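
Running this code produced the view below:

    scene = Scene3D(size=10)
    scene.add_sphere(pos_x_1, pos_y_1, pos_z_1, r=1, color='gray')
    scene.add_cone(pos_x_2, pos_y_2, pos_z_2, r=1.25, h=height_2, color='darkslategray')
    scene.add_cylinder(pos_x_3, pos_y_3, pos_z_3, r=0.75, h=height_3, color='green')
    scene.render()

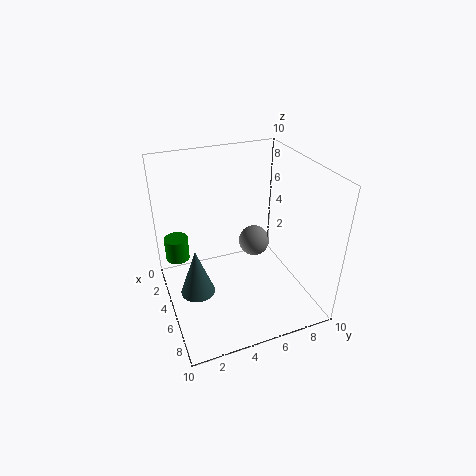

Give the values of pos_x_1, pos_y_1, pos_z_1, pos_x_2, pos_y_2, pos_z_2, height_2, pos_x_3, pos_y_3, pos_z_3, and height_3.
pos_x_1 = 6, pos_y_1 = 5.75, pos_z_1 = 5.25, pos_x_2 = 4.5, pos_y_2 = 2, pos_z_2 = 0.75, height_2 = 3.5, pos_x_3 = 5, pos_y_3 = 0.75, pos_z_3 = 4.5, height_3 = 1.5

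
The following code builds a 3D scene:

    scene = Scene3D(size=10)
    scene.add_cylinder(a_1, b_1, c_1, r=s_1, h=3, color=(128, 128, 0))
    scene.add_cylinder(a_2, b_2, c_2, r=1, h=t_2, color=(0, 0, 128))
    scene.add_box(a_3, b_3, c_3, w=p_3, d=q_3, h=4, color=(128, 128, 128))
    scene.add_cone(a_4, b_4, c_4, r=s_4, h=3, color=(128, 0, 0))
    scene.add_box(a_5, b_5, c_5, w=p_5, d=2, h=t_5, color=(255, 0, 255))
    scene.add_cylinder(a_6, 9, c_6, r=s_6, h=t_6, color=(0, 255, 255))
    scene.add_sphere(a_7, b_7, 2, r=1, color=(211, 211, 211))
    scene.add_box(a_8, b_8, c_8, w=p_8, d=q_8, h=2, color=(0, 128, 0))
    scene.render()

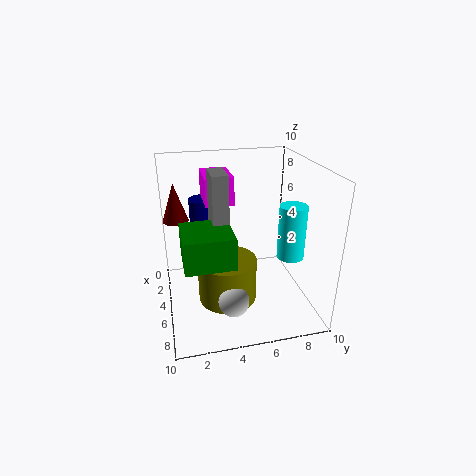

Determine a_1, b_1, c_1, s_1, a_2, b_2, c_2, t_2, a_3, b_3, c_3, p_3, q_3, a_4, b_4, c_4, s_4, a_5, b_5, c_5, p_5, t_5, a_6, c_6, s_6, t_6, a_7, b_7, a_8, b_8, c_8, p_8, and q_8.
a_1 = 6, b_1 = 4, c_1 = 1, s_1 = 2, a_2 = 2, b_2 = 3, c_2 = 5, t_2 = 2, a_3 = 5, b_3 = 3, c_3 = 6, p_3 = 2, q_3 = 1, a_4 = 1, b_4 = 1, c_4 = 5, s_4 = 1, a_5 = 1, b_5 = 3, c_5 = 7, p_5 = 3, t_5 = 2, a_6 = 5, c_6 = 3, s_6 = 1, t_6 = 4, a_7 = 8, b_7 = 4, a_8 = 6, b_8 = 1, c_8 = 5, p_8 = 3, q_8 = 3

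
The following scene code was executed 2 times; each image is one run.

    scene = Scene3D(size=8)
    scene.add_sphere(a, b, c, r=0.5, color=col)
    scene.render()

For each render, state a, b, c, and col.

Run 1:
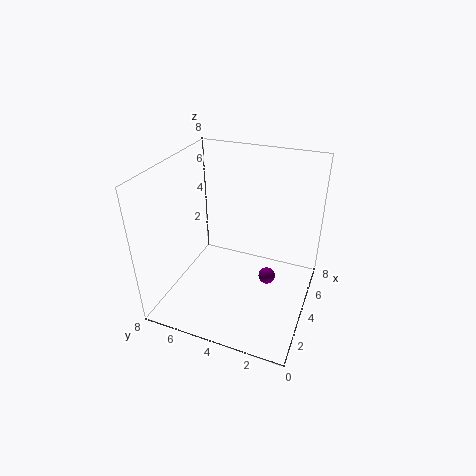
a = 5, b = 2.5, c = 1, col = 'purple'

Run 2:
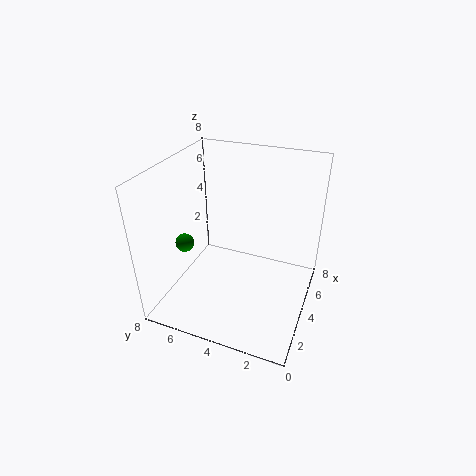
a = 2.5, b = 6.5, c = 4, col = 'green'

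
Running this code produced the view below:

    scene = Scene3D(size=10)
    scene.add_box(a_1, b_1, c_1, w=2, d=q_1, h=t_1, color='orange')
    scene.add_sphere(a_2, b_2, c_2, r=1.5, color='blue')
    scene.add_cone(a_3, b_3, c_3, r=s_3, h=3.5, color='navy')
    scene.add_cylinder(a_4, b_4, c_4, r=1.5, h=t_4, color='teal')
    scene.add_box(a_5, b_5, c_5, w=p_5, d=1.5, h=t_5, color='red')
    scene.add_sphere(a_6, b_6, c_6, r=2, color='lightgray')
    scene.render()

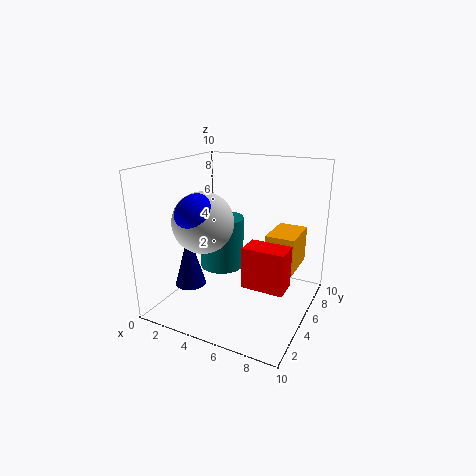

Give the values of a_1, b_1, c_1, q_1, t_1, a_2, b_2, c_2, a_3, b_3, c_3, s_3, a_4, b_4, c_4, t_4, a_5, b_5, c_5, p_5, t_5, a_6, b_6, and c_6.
a_1 = 7; b_1 = 5; c_1 = 3; q_1 = 3; t_1 = 2.5; a_2 = 3.5; b_2 = 2.5; c_2 = 7; a_3 = 3; b_3 = 2; c_3 = 2.5; s_3 = 1; a_4 = 4; b_4 = 4.5; c_4 = 3; t_4 = 3.5; a_5 = 7; b_5 = 1.5; c_5 = 3.5; p_5 = 2.5; t_5 = 2.5; a_6 = 3.5; b_6 = 3; c_6 = 6.5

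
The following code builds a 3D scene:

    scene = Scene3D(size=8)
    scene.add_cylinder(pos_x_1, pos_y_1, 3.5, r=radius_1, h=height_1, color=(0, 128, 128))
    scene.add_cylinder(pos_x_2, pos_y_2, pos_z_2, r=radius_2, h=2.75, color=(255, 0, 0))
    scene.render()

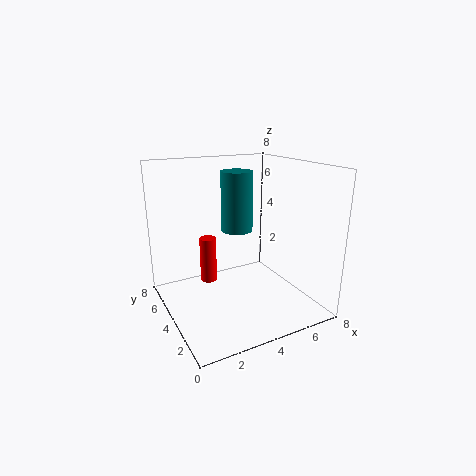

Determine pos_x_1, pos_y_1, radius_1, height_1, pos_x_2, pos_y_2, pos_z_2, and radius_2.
pos_x_1 = 5.25; pos_y_1 = 6.5; radius_1 = 1; height_1 = 3.75; pos_x_2 = 3; pos_y_2 = 6; pos_z_2 = 0.75; radius_2 = 0.5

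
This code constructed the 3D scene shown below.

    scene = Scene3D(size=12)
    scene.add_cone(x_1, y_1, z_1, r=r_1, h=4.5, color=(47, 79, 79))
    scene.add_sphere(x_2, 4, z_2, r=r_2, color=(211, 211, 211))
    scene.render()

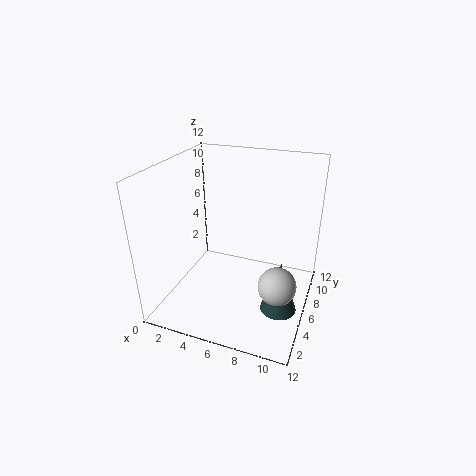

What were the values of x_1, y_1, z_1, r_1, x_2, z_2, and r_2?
x_1 = 10, y_1 = 5, z_1 = 0.5, r_1 = 1.5, x_2 = 10, z_2 = 3.5, r_2 = 1.5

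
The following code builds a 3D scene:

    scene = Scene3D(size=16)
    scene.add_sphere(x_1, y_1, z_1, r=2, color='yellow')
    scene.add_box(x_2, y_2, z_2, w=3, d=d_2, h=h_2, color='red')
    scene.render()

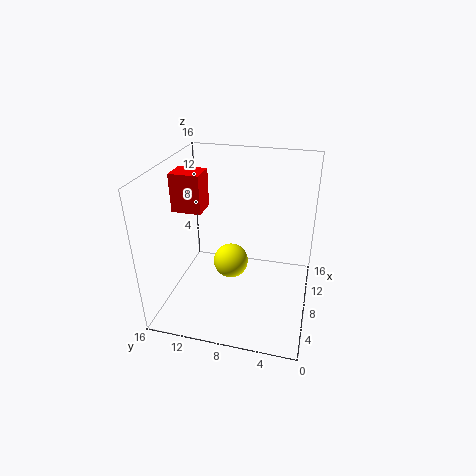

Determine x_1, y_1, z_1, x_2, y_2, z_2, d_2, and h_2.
x_1 = 8.5; y_1 = 9; z_1 = 4.5; x_2 = 8.5; y_2 = 12.5; z_2 = 10; d_2 = 3.5; h_2 = 4.5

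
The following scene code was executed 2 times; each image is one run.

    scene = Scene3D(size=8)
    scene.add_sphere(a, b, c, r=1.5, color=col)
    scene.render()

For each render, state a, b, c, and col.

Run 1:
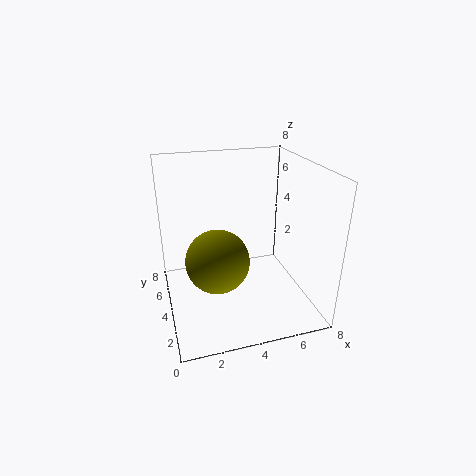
a = 2.25; b = 1.5; c = 4.25; col = 'olive'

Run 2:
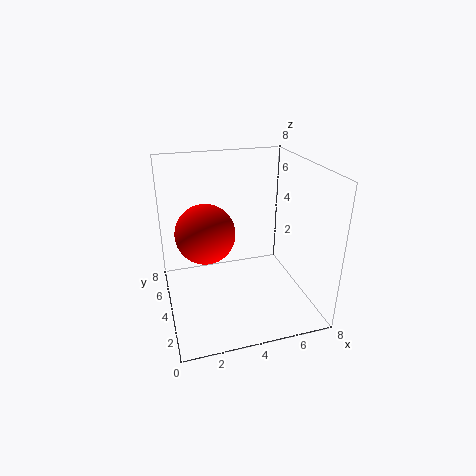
a = 2; b = 3; c = 5; col = 'red'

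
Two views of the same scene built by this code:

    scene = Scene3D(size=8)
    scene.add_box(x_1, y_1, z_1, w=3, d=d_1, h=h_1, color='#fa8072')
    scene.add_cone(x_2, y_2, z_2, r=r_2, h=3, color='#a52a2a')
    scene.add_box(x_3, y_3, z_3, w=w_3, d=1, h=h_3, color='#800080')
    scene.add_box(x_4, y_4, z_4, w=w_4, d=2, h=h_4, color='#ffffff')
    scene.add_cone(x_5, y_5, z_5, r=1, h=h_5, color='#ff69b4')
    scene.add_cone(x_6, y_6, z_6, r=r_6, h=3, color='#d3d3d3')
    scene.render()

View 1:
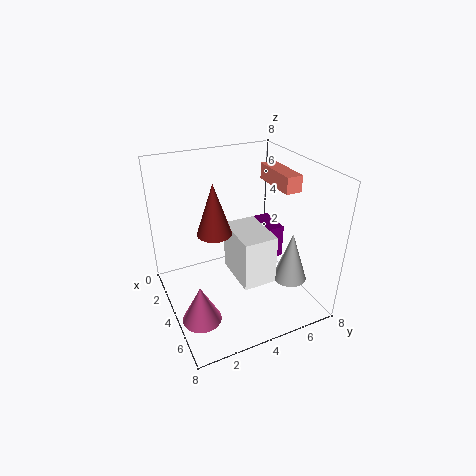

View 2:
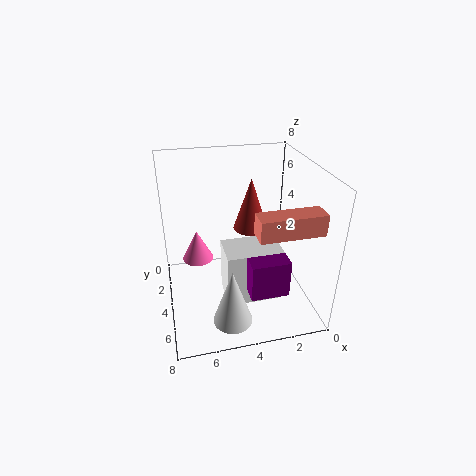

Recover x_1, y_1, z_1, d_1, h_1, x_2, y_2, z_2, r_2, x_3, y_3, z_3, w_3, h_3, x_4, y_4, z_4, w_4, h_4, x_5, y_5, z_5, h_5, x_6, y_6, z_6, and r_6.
x_1 = 1, y_1 = 7, z_1 = 6, d_1 = 1, h_1 = 1, x_2 = 3, y_2 = 3, z_2 = 4, r_2 = 1, x_3 = 2, y_3 = 6, z_3 = 2, w_3 = 2, h_3 = 2, x_4 = 2, y_4 = 4, z_4 = 1, w_4 = 3, h_4 = 3, x_5 = 6, y_5 = 1, z_5 = 1, h_5 = 2, x_6 = 5, y_6 = 7, z_6 = 1, r_6 = 1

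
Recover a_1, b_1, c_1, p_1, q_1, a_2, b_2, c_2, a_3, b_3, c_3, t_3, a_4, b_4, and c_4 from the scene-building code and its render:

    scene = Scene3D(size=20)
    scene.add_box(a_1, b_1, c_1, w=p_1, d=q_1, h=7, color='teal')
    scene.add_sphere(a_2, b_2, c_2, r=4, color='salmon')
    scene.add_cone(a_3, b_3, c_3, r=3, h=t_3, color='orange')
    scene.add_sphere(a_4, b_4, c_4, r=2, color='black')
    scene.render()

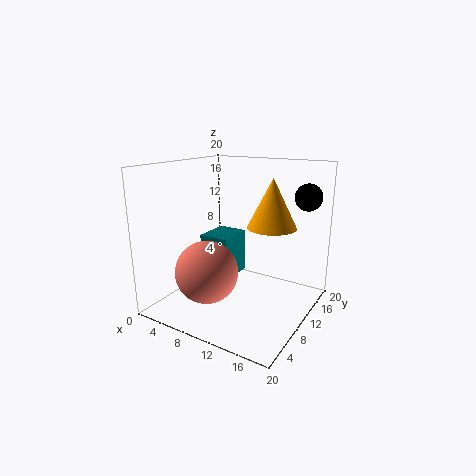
a_1 = 1, b_1 = 13, c_1 = 1, p_1 = 5, q_1 = 6, a_2 = 9, b_2 = 4, c_2 = 7, a_3 = 16, b_3 = 8, c_3 = 13, t_3 = 6, a_4 = 17, b_4 = 18, c_4 = 15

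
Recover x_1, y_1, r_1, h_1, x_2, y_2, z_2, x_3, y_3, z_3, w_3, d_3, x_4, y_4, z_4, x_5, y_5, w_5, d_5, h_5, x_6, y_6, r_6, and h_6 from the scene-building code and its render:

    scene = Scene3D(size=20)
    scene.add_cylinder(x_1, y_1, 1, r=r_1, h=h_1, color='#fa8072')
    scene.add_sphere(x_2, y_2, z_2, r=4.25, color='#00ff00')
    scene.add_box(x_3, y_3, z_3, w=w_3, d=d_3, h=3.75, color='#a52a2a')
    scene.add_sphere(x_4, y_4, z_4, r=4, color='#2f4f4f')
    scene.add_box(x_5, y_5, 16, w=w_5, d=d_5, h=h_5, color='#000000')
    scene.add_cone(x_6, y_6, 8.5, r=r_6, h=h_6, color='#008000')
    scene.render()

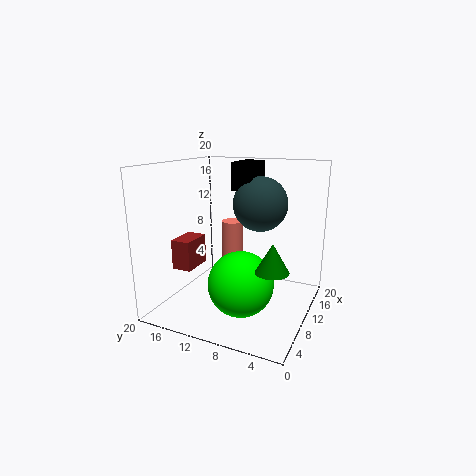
x_1 = 17, y_1 = 14.25, r_1 = 1.75, h_1 = 9.25, x_2 = 6, y_2 = 7.75, z_2 = 5.25, x_3 = 2.25, y_3 = 13, z_3 = 7.5, w_3 = 4, d_3 = 2.5, x_4 = 14.5, y_4 = 8.5, z_4 = 14, x_5 = 12.5, y_5 = 9.25, w_5 = 5.5, d_5 = 3, h_5 = 4, x_6 = 4.25, y_6 = 3, r_6 = 2, h_6 = 3.5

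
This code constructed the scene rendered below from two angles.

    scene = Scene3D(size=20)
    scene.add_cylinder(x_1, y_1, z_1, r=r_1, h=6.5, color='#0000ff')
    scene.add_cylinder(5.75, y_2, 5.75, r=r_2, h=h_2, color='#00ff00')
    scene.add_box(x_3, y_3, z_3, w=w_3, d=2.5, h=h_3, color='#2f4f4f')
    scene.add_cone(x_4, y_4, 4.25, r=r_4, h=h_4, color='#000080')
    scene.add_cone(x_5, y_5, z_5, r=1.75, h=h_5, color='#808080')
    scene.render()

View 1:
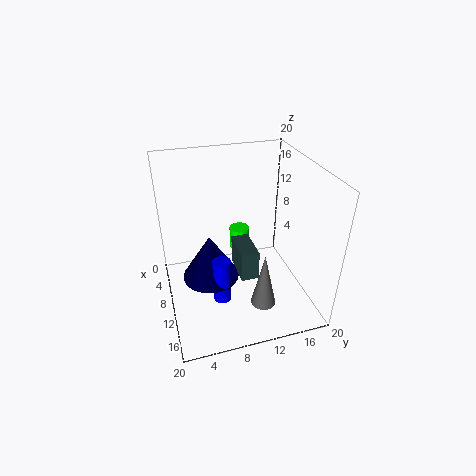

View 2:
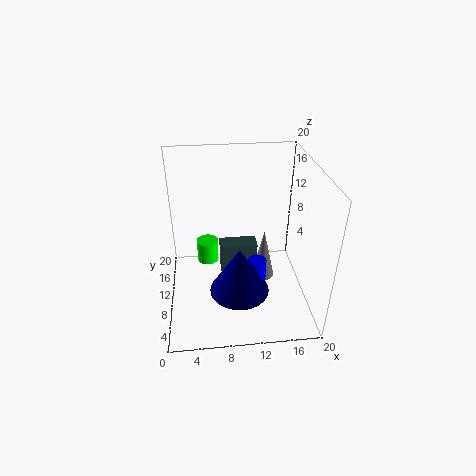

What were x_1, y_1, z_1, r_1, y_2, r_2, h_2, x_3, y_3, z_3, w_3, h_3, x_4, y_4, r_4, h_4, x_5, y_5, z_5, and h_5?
x_1 = 12.25, y_1 = 7, z_1 = 1.75, r_1 = 1.25, y_2 = 11.5, r_2 = 1.5, h_2 = 3.25, x_3 = 7.5, y_3 = 9.75, z_3 = 4.5, w_3 = 5.25, h_3 = 4.25, x_4 = 9.75, y_4 = 6, r_4 = 4, h_4 = 6.5, x_5 = 14.25, y_5 = 12.5, z_5 = 1.25, h_5 = 8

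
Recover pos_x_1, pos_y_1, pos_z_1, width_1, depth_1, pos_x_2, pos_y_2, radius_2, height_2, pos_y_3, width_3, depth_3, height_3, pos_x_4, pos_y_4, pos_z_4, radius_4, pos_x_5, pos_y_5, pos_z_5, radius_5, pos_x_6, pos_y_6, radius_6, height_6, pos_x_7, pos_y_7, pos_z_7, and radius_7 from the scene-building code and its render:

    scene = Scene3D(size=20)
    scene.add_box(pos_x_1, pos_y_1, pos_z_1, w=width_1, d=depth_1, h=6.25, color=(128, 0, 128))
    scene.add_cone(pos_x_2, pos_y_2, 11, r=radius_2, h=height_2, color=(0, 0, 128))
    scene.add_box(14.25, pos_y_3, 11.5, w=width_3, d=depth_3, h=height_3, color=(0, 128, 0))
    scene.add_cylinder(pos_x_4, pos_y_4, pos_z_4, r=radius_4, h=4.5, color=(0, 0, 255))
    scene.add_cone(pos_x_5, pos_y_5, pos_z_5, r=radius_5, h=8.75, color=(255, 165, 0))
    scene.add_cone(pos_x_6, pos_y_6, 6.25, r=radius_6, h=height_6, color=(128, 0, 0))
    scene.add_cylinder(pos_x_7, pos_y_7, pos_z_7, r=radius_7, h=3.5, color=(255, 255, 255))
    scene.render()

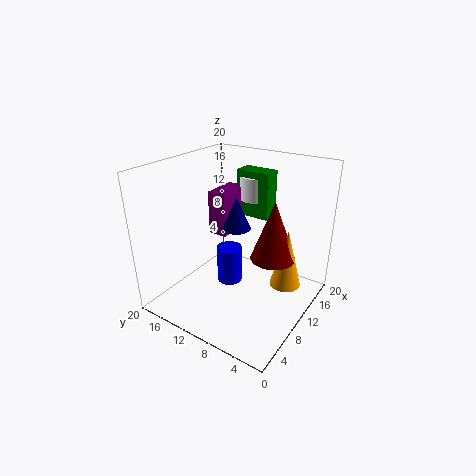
pos_x_1 = 10, pos_y_1 = 12.25, pos_z_1 = 9.5, width_1 = 5.25, depth_1 = 2.75, pos_x_2 = 10.75, pos_y_2 = 10.75, radius_2 = 2, height_2 = 4.5, pos_y_3 = 8, width_3 = 2.75, depth_3 = 5, height_3 = 6.75, pos_x_4 = 4.75, pos_y_4 = 7.75, pos_z_4 = 7.25, radius_4 = 1.5, pos_x_5 = 14, pos_y_5 = 4.25, pos_z_5 = 2.25, radius_5 = 2.25, pos_x_6 = 13.5, pos_y_6 = 6.25, radius_6 = 3.25, height_6 = 8.75, pos_x_7 = 16.25, pos_y_7 = 11, pos_z_7 = 13.75, radius_7 = 2.5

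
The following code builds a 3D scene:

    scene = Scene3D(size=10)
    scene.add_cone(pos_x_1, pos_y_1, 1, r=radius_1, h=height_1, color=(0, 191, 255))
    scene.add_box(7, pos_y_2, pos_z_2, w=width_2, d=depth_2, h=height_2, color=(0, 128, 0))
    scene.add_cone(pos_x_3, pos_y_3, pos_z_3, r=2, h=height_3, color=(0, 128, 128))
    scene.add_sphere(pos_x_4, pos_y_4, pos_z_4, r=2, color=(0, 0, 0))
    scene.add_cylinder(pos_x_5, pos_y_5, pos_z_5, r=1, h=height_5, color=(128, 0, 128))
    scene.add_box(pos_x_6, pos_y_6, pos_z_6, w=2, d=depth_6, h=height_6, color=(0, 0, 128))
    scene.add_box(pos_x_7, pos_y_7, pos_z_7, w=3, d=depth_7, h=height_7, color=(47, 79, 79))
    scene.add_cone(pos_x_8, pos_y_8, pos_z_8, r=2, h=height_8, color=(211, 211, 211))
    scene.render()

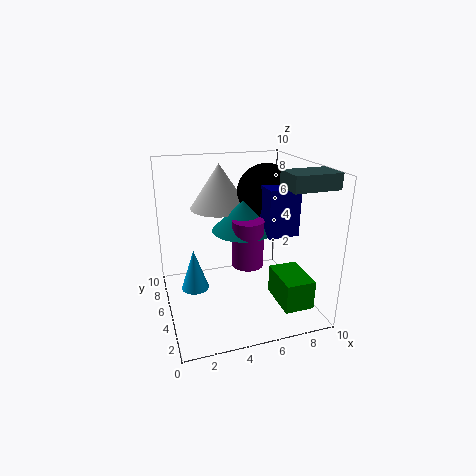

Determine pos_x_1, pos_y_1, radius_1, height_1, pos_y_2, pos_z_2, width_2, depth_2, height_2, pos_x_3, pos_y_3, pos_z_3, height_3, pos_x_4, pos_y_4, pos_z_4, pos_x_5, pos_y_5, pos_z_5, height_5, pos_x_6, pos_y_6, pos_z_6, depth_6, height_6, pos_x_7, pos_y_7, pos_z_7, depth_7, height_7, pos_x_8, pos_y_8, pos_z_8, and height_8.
pos_x_1 = 2, pos_y_1 = 6, radius_1 = 1, height_1 = 3, pos_y_2 = 1, pos_z_2 = 1, width_2 = 2, depth_2 = 3, height_2 = 2, pos_x_3 = 5, pos_y_3 = 4, pos_z_3 = 6, height_3 = 2, pos_x_4 = 7, pos_y_4 = 5, pos_z_4 = 8, pos_x_5 = 5, pos_y_5 = 3, pos_z_5 = 4, height_5 = 3, pos_x_6 = 6, pos_y_6 = 2, pos_z_6 = 6, depth_6 = 3, height_6 = 3, pos_x_7 = 7, pos_y_7 = 1, pos_z_7 = 9, depth_7 = 2, height_7 = 1, pos_x_8 = 4, pos_y_8 = 6, pos_z_8 = 7, height_8 = 3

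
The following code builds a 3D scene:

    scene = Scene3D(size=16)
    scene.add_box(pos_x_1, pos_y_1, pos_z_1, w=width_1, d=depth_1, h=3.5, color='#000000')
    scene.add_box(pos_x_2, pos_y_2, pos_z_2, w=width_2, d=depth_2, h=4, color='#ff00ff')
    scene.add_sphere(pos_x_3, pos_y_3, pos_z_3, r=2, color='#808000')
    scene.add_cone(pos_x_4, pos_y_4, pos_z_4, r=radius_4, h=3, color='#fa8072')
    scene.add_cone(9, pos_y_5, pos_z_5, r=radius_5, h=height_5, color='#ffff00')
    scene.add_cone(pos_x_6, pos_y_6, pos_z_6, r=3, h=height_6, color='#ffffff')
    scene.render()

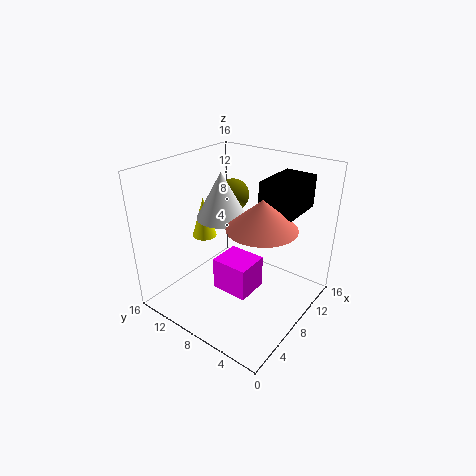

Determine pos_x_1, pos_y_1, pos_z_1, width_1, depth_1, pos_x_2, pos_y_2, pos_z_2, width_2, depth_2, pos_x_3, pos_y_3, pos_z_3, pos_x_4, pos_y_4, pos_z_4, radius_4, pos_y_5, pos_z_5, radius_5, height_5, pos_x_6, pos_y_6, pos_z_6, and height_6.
pos_x_1 = 8, pos_y_1 = 2, pos_z_1 = 11.5, width_1 = 5.5, depth_1 = 3.5, pos_x_2 = 7, pos_y_2 = 6.5, pos_z_2 = 0.5, width_2 = 4, depth_2 = 4.5, pos_x_3 = 13, pos_y_3 = 12.5, pos_z_3 = 10.5, pos_x_4 = 6.5, pos_y_4 = 4, pos_z_4 = 11, radius_4 = 3.5, pos_y_5 = 14, pos_z_5 = 6, radius_5 = 1.5, height_5 = 5, pos_x_6 = 9.5, pos_y_6 = 11.5, pos_z_6 = 9, height_6 = 5.5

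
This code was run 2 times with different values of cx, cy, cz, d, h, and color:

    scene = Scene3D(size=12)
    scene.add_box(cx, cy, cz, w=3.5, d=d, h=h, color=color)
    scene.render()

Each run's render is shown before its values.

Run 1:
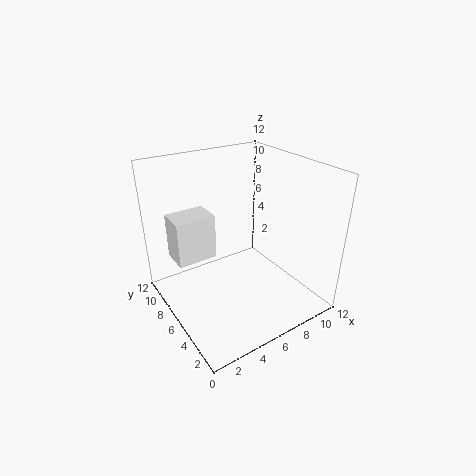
cx = 1.5, cy = 8, cz = 3.5, d = 2.5, h = 4, color = 'white'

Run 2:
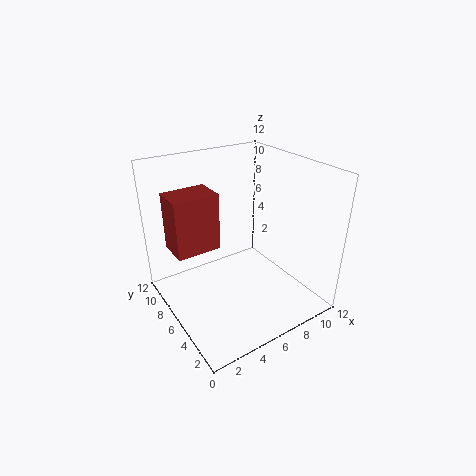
cx = 0.5, cy = 5.5, cz = 6, d = 2.5, h = 4.5, color = 'brown'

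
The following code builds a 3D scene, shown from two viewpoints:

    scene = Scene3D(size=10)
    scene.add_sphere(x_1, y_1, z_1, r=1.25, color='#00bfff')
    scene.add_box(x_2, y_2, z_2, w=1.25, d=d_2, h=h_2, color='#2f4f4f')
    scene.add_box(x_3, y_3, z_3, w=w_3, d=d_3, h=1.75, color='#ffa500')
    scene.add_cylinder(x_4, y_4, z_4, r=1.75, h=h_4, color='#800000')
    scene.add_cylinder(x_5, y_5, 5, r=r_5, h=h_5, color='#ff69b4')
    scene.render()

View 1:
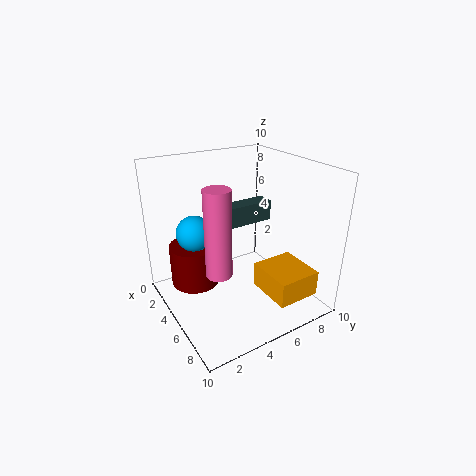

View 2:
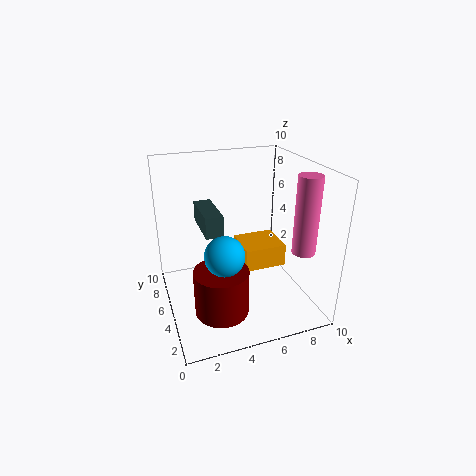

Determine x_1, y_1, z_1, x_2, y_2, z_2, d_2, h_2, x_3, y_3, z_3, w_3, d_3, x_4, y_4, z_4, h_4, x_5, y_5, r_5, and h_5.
x_1 = 3.25; y_1 = 2.5; z_1 = 5.25; x_2 = 2.75; y_2 = 5; z_2 = 5.25; d_2 = 3.5; h_2 = 1.5; x_3 = 6; y_3 = 5.75; z_3 = 1.5; w_3 = 3.25; d_3 = 3; x_4 = 3; y_4 = 2.5; z_4 = 1.25; h_4 = 3; x_5 = 8.25; y_5 = 1.75; r_5 = 0.75; h_5 = 5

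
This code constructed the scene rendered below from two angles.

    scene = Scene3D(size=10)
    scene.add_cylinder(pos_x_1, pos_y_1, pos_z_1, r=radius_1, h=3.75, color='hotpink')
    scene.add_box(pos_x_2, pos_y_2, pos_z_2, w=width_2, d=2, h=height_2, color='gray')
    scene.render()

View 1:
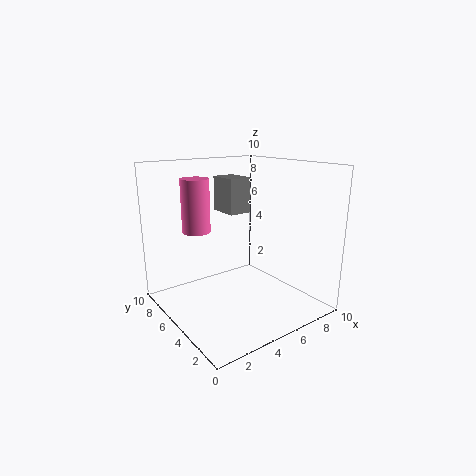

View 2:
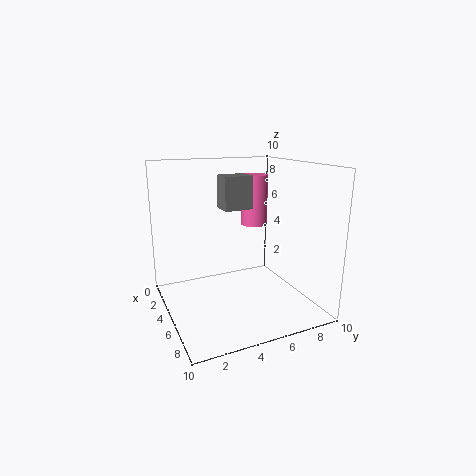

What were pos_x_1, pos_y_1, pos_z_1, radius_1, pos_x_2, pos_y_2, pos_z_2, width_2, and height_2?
pos_x_1 = 3, pos_y_1 = 7.25, pos_z_1 = 5.25, radius_1 = 1, pos_x_2 = 3.75, pos_y_2 = 4, pos_z_2 = 7, width_2 = 1.5, height_2 = 2.25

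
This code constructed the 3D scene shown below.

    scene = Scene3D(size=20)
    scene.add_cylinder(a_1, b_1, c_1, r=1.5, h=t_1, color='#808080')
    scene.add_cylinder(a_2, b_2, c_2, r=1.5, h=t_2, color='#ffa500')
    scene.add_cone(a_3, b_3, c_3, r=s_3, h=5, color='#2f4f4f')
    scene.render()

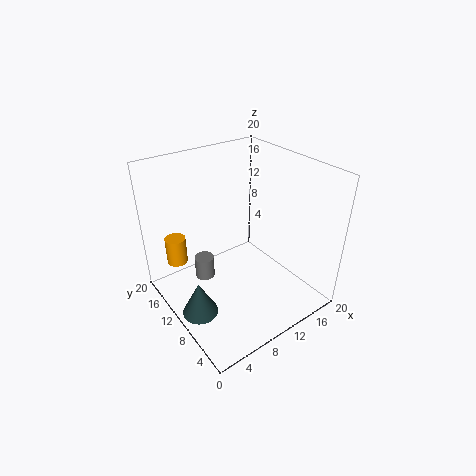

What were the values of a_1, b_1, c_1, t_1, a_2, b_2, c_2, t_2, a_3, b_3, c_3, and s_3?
a_1 = 7.5
b_1 = 15.5
c_1 = 1
t_1 = 3.5
a_2 = 3.5
b_2 = 16.5
c_2 = 5
t_2 = 4
a_3 = 3
b_3 = 9.5
c_3 = 0.5
s_3 = 2.5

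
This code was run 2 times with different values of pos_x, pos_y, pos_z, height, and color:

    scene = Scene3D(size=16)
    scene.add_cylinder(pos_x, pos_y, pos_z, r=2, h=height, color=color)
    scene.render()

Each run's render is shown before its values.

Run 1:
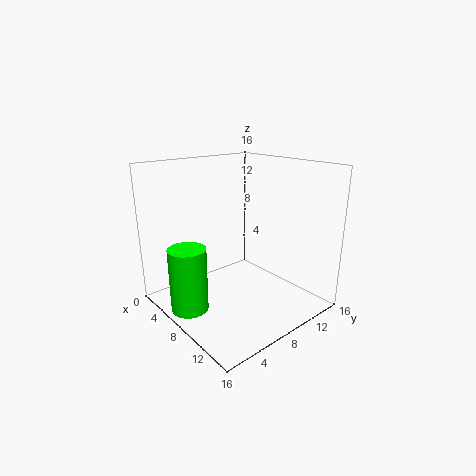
pos_x = 7; pos_y = 2; pos_z = 1; height = 7; color = 'lime'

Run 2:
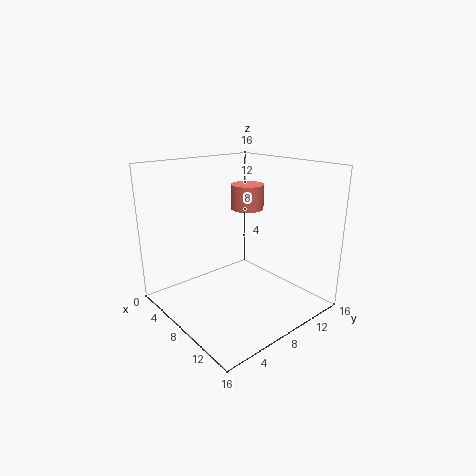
pos_x = 5; pos_y = 12; pos_z = 10; height = 3; color = 'salmon'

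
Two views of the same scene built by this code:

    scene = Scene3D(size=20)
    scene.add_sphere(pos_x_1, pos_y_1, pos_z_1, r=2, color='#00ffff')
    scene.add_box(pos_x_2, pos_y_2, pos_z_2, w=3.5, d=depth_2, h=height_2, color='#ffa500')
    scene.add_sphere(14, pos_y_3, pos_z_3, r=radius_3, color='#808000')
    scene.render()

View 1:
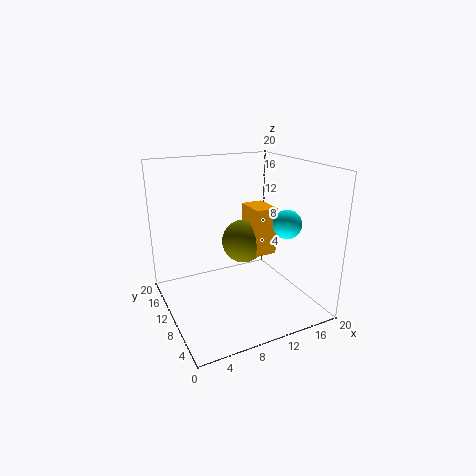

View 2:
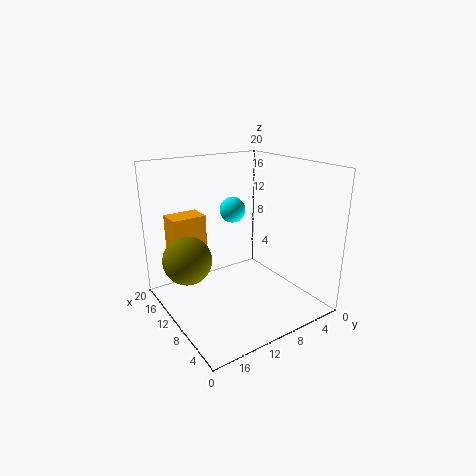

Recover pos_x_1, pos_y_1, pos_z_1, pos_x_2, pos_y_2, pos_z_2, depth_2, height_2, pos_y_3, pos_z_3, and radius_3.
pos_x_1 = 16, pos_y_1 = 7, pos_z_1 = 12, pos_x_2 = 14.5, pos_y_2 = 12.5, pos_z_2 = 5, depth_2 = 5, height_2 = 7.5, pos_y_3 = 16, pos_z_3 = 6.5, radius_3 = 3.5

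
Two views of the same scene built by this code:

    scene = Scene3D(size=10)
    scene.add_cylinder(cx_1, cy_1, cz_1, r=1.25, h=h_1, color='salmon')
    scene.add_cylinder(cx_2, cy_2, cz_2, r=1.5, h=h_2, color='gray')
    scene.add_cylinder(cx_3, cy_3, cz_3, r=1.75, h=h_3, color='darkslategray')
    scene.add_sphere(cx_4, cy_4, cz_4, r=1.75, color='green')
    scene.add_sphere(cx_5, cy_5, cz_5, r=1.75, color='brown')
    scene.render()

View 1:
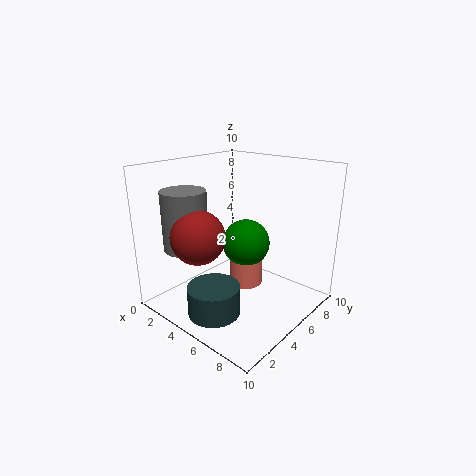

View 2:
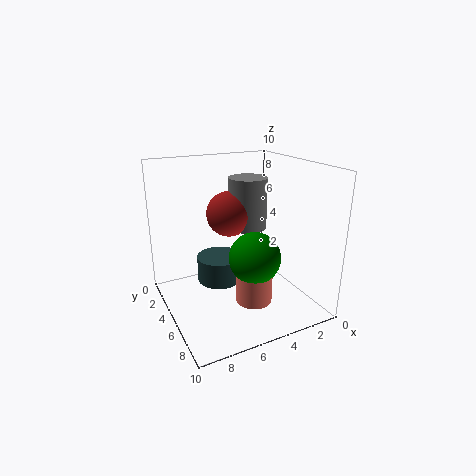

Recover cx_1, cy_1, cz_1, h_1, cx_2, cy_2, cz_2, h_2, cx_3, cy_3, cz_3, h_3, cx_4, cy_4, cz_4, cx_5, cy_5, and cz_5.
cx_1 = 4.5
cy_1 = 6.5
cz_1 = 0.75
h_1 = 4
cx_2 = 2.75
cy_2 = 2.25
cz_2 = 4.5
h_2 = 4
cx_3 = 5.25
cy_3 = 2.25
cz_3 = 0.5
h_3 = 2
cx_4 = 4.5
cy_4 = 6.5
cz_4 = 4
cx_5 = 4.25
cy_5 = 2
cz_5 = 5.75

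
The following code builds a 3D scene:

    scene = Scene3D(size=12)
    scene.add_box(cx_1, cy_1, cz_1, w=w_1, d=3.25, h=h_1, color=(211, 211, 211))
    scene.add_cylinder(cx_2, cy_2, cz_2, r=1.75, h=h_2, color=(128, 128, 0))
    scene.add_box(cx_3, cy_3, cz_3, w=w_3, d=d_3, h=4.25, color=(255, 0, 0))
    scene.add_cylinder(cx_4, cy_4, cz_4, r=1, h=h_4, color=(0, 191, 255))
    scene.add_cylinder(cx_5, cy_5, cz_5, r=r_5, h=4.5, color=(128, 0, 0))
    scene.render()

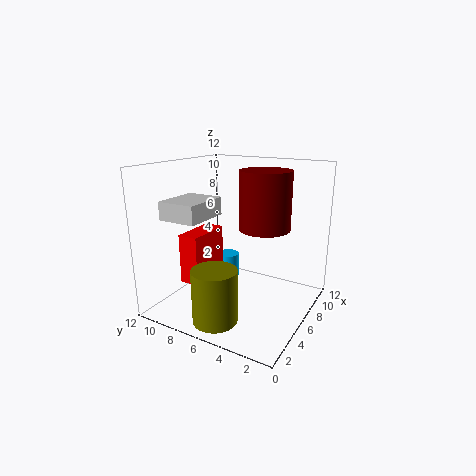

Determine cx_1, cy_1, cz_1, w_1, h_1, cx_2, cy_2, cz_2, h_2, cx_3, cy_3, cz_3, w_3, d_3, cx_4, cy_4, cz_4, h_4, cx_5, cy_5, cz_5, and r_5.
cx_1 = 2.25, cy_1 = 7.75, cz_1 = 7.75, w_1 = 4, h_1 = 1.5, cx_2 = 2, cy_2 = 5.75, cz_2 = 0.5, h_2 = 4.25, cx_3 = 3.5, cy_3 = 8.5, cz_3 = 2, w_3 = 4, d_3 = 1.75, cx_4 = 8.5, cy_4 = 8.5, cz_4 = 1, h_4 = 2.25, cx_5 = 5.75, cy_5 = 3.5, cz_5 = 7.25, r_5 = 2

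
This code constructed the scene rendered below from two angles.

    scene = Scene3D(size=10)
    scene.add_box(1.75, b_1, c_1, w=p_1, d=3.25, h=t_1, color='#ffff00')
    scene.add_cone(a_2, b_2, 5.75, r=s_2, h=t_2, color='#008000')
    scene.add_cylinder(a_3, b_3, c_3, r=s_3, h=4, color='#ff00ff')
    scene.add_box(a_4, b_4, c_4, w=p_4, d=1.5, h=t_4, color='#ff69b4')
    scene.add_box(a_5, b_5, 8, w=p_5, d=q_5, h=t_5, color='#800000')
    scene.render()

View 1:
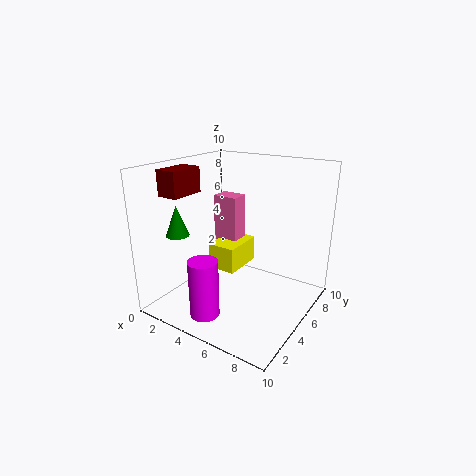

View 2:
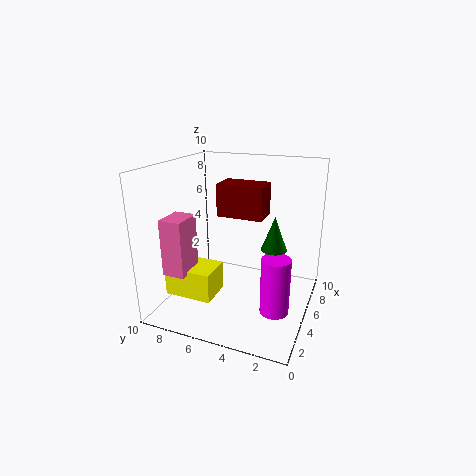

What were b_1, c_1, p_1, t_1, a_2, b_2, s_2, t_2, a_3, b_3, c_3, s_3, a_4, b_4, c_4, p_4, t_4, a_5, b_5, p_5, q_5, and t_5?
b_1 = 5.75, c_1 = 1.5, p_1 = 2.25, t_1 = 2, a_2 = 2.5, b_2 = 1.75, s_2 = 0.75, t_2 = 2, a_3 = 4.25, b_3 = 2, c_3 = 0.25, s_3 = 1, a_4 = 1.25, b_4 = 7.25, c_4 = 3.25, p_4 = 2, t_4 = 3.75, a_5 = 0.75, b_5 = 2, p_5 = 1.5, q_5 = 2.5, t_5 = 1.75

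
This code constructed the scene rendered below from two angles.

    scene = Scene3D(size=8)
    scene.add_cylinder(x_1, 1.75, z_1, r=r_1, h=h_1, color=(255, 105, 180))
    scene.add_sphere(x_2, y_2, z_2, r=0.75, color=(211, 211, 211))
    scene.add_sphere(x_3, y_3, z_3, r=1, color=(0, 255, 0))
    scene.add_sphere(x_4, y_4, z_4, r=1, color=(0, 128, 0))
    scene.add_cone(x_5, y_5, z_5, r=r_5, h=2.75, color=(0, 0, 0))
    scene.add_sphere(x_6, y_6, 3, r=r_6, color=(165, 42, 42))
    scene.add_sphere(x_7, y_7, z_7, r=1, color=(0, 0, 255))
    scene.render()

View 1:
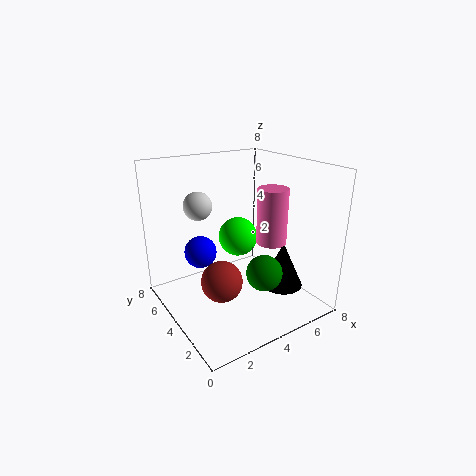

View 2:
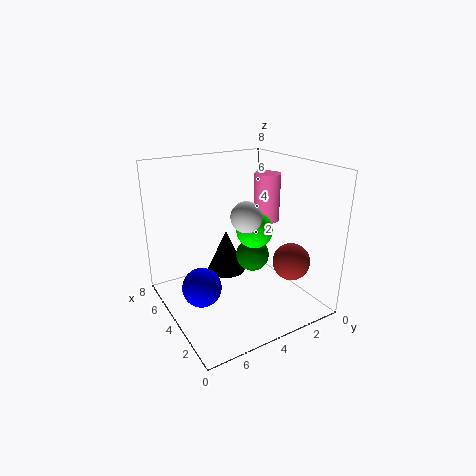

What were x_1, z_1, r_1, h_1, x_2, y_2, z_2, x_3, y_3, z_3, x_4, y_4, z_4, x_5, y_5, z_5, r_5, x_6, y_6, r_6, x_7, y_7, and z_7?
x_1 = 4.5
z_1 = 4.5
r_1 = 0.75
h_1 = 2.75
x_2 = 2
y_2 = 4.75
z_2 = 6
x_3 = 3.5
y_3 = 3.25
z_3 = 4.5
x_4 = 4.75
y_4 = 2.5
z_4 = 2.25
x_5 = 6.75
y_5 = 3.25
z_5 = 0.5
r_5 = 1.25
x_6 = 1.75
y_6 = 2
r_6 = 1
x_7 = 3
y_7 = 6.75
z_7 = 2.25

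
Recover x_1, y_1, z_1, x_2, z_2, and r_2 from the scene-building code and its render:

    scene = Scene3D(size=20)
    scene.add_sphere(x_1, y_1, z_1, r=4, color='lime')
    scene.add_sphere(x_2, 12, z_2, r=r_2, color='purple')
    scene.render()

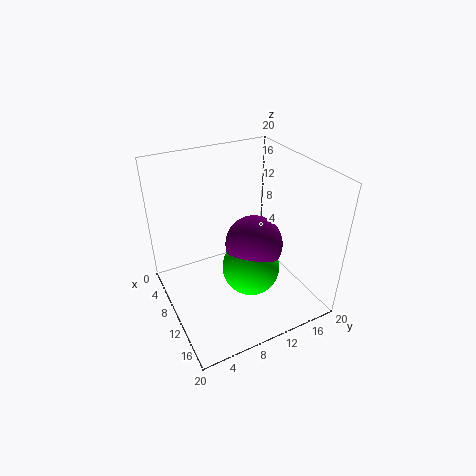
x_1 = 12, y_1 = 11, z_1 = 6, x_2 = 11, z_2 = 9, r_2 = 4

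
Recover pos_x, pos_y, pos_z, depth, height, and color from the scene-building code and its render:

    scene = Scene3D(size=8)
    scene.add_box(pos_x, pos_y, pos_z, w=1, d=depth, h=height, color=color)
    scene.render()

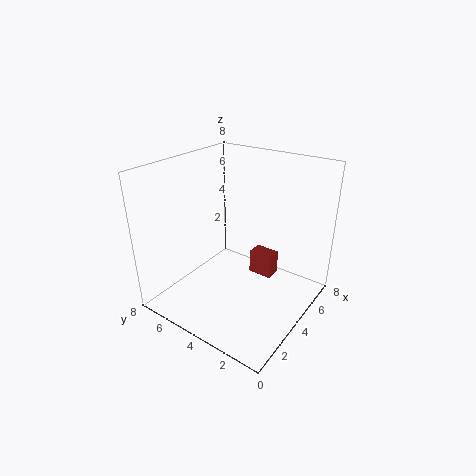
pos_x = 6
pos_y = 3
pos_z = 0.5
depth = 1.5
height = 1.5
color = 'brown'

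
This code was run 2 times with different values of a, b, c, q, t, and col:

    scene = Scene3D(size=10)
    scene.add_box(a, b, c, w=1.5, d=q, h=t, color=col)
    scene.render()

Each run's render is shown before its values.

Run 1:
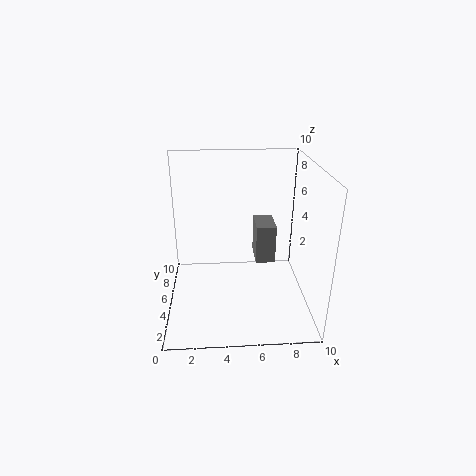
a = 6.5, b = 6.5, c = 2, q = 2.5, t = 3, col = 'gray'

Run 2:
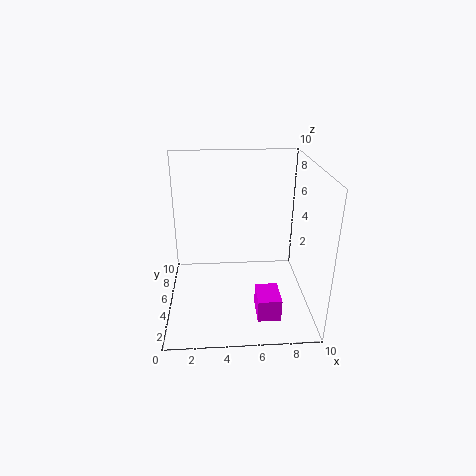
a = 6, b = 1, c = 1, q = 2, t = 1.5, col = 'magenta'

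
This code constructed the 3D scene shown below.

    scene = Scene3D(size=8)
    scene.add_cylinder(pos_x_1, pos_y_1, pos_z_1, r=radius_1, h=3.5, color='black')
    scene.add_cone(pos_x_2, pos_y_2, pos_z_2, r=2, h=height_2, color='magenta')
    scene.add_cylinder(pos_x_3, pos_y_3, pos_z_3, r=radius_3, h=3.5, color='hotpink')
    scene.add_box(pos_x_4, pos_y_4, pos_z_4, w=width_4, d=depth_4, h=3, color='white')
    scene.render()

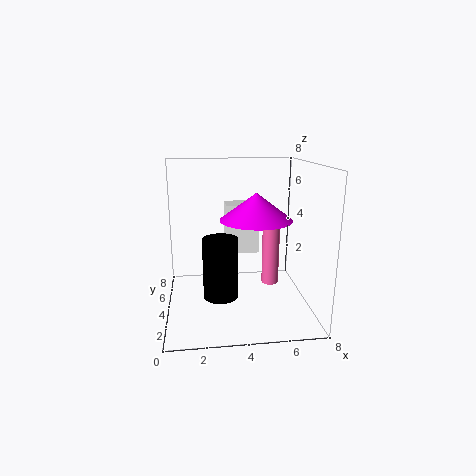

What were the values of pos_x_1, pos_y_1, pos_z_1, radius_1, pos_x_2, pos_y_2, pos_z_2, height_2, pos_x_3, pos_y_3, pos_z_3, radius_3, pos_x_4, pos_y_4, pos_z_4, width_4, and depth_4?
pos_x_1 = 3, pos_y_1 = 4, pos_z_1 = 0.5, radius_1 = 1, pos_x_2 = 5, pos_y_2 = 4, pos_z_2 = 5, height_2 = 1.5, pos_x_3 = 6, pos_y_3 = 4.5, pos_z_3 = 1, radius_3 = 0.5, pos_x_4 = 3.5, pos_y_4 = 5.5, pos_z_4 = 2.5, width_4 = 2, depth_4 = 1.5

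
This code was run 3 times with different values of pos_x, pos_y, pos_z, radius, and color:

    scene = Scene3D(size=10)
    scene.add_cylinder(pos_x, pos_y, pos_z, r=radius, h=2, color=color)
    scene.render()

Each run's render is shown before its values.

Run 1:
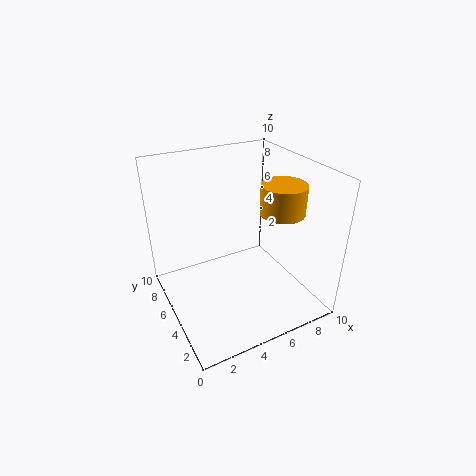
pos_x = 7.5, pos_y = 3.5, pos_z = 7, radius = 1.5, color = 'orange'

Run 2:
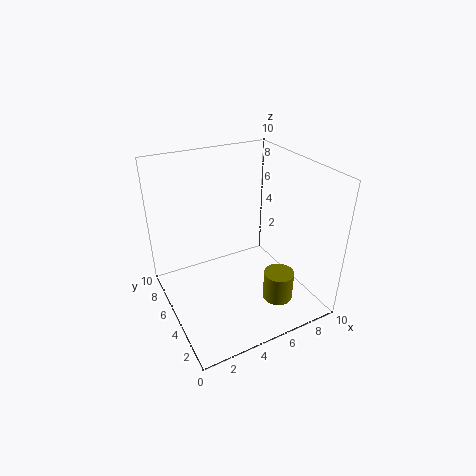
pos_x = 6.5, pos_y = 2, pos_z = 1.5, radius = 1, color = 'olive'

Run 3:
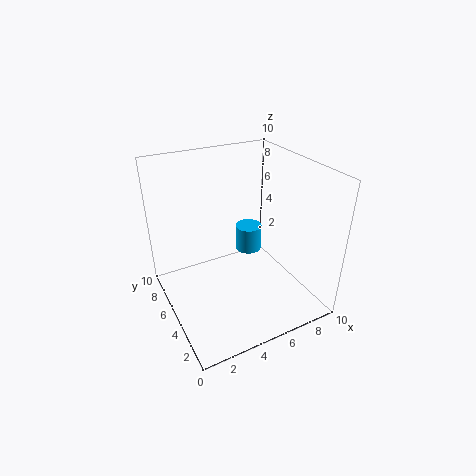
pos_x = 7, pos_y = 7, pos_z = 2.5, radius = 1, color = 'deepskyblue'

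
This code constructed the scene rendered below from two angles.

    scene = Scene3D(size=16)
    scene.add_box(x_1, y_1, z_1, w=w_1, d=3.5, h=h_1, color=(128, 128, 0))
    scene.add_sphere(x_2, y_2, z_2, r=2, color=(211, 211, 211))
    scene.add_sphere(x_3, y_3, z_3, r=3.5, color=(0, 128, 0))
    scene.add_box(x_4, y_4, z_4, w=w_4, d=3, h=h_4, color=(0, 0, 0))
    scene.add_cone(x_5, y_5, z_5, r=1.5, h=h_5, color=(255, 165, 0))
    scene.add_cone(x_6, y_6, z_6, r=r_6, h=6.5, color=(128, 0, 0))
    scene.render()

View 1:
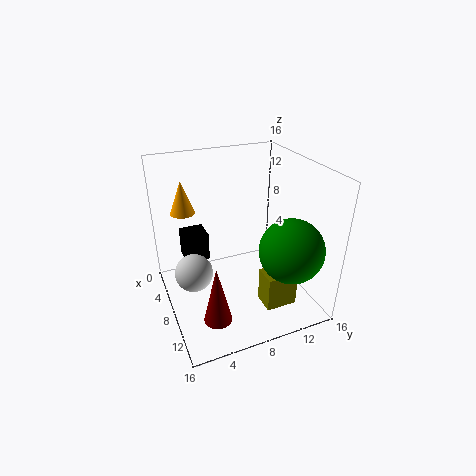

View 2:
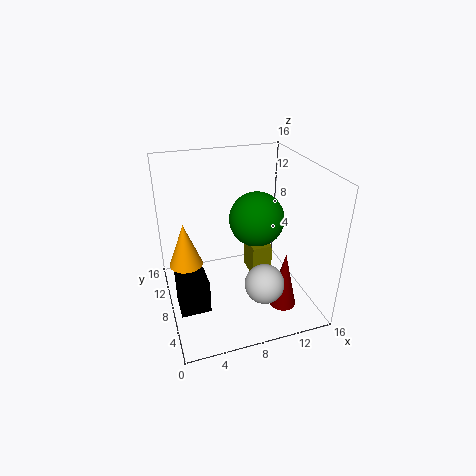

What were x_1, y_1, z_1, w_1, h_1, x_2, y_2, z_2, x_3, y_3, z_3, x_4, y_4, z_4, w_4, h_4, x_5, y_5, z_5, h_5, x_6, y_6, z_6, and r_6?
x_1 = 10.5, y_1 = 9.5, z_1 = 1, w_1 = 2.5, h_1 = 4, x_2 = 9, y_2 = 2.5, z_2 = 5.5, x_3 = 12, y_3 = 12.5, z_3 = 7.5, x_4 = 0.5, y_4 = 3, z_4 = 3, w_4 = 3, h_4 = 3.5, x_5 = 1.5, y_5 = 3.5, z_5 = 9, h_5 = 4, x_6 = 12, y_6 = 4, z_6 = 1, r_6 = 1.5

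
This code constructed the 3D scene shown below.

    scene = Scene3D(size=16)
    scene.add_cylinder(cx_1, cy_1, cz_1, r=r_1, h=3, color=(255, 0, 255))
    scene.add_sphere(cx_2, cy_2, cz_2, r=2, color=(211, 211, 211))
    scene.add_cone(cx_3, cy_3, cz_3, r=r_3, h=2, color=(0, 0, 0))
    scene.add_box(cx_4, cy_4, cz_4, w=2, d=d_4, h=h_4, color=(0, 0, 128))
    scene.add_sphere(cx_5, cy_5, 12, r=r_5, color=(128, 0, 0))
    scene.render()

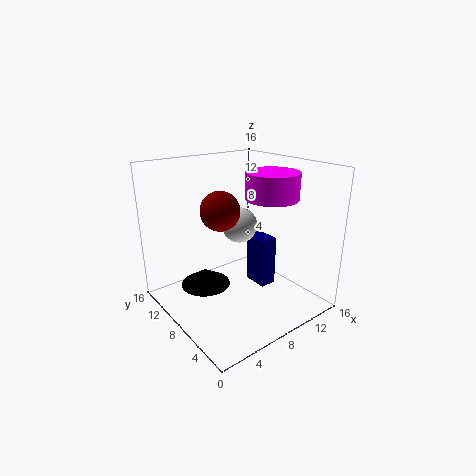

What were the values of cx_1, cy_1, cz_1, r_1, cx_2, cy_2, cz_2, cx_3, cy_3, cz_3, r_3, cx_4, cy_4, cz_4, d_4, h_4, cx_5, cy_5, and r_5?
cx_1 = 12, cy_1 = 7, cz_1 = 12, r_1 = 3, cx_2 = 9, cy_2 = 9, cz_2 = 9, cx_3 = 6, cy_3 = 12, cz_3 = 1, r_3 = 3, cx_4 = 11, cy_4 = 7, cz_4 = 1, d_4 = 3, h_4 = 6, cx_5 = 5, cy_5 = 7, r_5 = 2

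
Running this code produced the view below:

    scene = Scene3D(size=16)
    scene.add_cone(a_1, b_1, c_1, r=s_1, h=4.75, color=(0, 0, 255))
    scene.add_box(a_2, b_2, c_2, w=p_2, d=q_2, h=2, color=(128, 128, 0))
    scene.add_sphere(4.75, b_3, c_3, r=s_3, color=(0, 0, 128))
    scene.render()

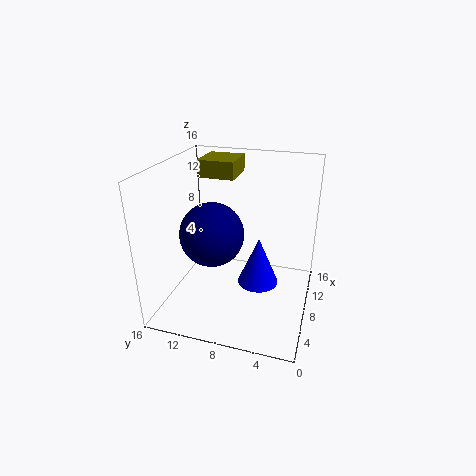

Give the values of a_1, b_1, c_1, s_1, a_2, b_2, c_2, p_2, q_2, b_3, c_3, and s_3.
a_1 = 4.25; b_1 = 4.75; c_1 = 5.5; s_1 = 2; a_2 = 10.25; b_2 = 9.25; c_2 = 13.75; p_2 = 4.5; q_2 = 4.25; b_3 = 9.75; c_3 = 9.75; s_3 = 3.25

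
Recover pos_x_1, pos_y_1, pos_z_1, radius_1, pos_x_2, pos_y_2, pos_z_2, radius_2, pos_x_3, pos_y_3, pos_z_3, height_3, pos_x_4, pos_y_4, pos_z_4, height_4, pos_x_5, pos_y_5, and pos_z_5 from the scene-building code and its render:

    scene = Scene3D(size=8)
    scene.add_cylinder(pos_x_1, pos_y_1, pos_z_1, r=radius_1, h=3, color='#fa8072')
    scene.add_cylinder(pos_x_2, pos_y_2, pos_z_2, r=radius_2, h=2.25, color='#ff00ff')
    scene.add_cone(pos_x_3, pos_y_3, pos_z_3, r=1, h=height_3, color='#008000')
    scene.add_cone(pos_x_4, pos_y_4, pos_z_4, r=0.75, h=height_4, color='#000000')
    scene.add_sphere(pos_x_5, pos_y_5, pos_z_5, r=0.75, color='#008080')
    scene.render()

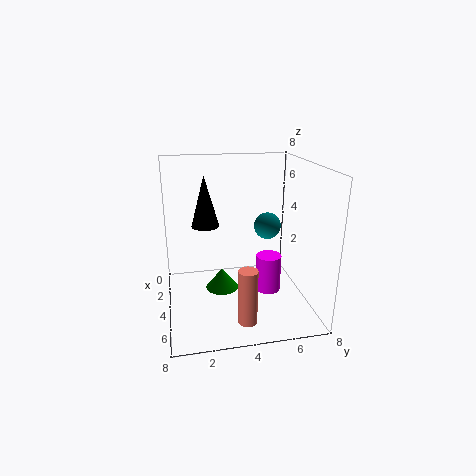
pos_x_1 = 6.5
pos_y_1 = 4
pos_z_1 = 0.25
radius_1 = 0.5
pos_x_2 = 3.5
pos_y_2 = 6
pos_z_2 = 0.25
radius_2 = 0.75
pos_x_3 = 2.75
pos_y_3 = 3.25
pos_z_3 = 0.25
height_3 = 1.25
pos_x_4 = 3.75
pos_y_4 = 2.25
pos_z_4 = 4.75
height_4 = 2.75
pos_x_5 = 3.75
pos_y_5 = 5.75
pos_z_5 = 4.5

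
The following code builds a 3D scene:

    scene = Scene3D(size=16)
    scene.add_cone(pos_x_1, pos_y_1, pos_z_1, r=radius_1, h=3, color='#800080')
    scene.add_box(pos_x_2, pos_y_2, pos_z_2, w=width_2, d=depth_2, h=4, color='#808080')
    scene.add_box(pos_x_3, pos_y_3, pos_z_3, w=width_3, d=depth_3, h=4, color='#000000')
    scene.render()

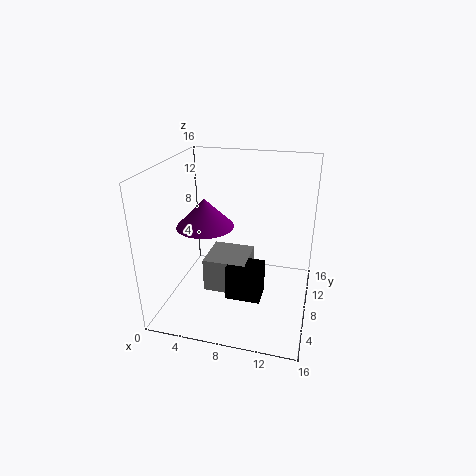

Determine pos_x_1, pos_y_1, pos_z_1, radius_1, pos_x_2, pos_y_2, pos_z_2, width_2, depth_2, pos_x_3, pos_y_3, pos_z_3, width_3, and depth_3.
pos_x_1 = 5; pos_y_1 = 6; pos_z_1 = 10; radius_1 = 3; pos_x_2 = 4; pos_y_2 = 7; pos_z_2 = 1; width_2 = 5; depth_2 = 5; pos_x_3 = 7; pos_y_3 = 6; pos_z_3 = 1; width_3 = 4; depth_3 = 3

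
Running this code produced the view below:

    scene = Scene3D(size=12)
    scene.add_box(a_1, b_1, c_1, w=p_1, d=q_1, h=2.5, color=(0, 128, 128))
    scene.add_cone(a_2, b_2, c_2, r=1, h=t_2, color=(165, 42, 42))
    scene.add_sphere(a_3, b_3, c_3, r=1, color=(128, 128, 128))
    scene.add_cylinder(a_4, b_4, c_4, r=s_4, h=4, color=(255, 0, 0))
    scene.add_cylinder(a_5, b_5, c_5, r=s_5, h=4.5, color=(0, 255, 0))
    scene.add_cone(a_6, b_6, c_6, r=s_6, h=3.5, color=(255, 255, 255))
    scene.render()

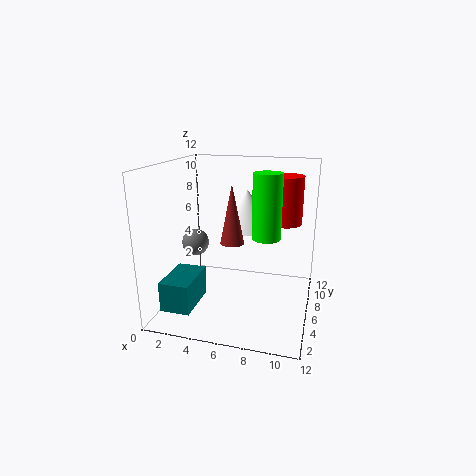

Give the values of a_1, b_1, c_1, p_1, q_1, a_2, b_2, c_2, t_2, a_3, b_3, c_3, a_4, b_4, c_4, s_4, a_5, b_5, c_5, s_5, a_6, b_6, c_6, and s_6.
a_1 = 0.5, b_1 = 2, c_1 = 0.5, p_1 = 2.5, q_1 = 4, a_2 = 5.5, b_2 = 6, c_2 = 5.5, t_2 = 5, a_3 = 3.5, b_3 = 3, c_3 = 6.5, a_4 = 9.5, b_4 = 8, c_4 = 7, s_4 = 1.5, a_5 = 9, b_5 = 2.5, c_5 = 7.5, s_5 = 1, a_6 = 6, b_6 = 9, c_6 = 6, s_6 = 2.5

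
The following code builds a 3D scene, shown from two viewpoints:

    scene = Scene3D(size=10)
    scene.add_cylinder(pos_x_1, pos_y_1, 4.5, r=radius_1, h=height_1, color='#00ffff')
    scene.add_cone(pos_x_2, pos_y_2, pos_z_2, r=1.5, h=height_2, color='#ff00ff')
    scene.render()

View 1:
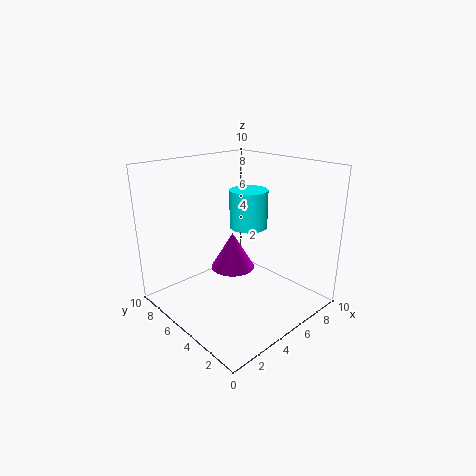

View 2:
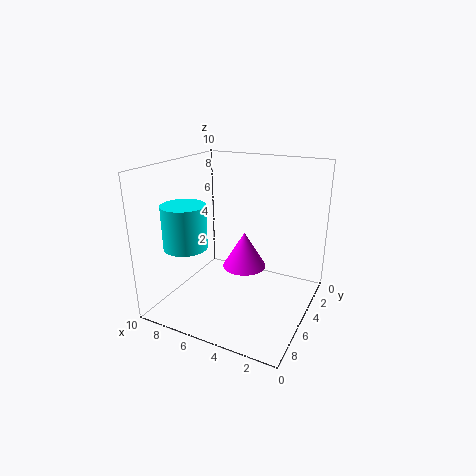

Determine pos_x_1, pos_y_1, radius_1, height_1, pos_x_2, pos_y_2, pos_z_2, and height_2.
pos_x_1 = 8; pos_y_1 = 7; radius_1 = 1.5; height_1 = 3; pos_x_2 = 4.5; pos_y_2 = 5; pos_z_2 = 3; height_2 = 2.5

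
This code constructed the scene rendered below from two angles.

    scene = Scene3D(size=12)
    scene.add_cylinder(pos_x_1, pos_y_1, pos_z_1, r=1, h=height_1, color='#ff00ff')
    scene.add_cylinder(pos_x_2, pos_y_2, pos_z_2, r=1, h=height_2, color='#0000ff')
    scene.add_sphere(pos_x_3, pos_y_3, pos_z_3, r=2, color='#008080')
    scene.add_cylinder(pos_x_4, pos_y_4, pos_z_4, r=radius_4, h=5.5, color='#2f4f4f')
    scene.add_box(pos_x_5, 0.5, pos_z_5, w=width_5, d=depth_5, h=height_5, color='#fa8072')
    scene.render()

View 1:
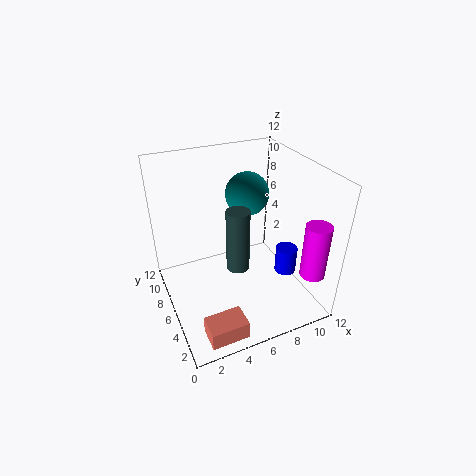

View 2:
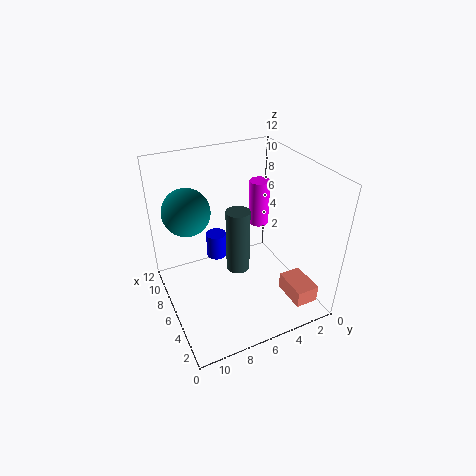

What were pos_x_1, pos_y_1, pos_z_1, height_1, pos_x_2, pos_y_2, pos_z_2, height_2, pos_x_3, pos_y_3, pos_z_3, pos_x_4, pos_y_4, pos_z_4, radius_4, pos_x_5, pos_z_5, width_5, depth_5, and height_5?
pos_x_1 = 10.5; pos_y_1 = 1.5; pos_z_1 = 4; height_1 = 4.5; pos_x_2 = 11; pos_y_2 = 6; pos_z_2 = 1; height_2 = 2.5; pos_x_3 = 8.5; pos_y_3 = 9.5; pos_z_3 = 8; pos_x_4 = 6; pos_y_4 = 6; pos_z_4 = 3; radius_4 = 1; pos_x_5 = 1.5; pos_z_5 = 0.5; width_5 = 3; depth_5 = 2; height_5 = 1.5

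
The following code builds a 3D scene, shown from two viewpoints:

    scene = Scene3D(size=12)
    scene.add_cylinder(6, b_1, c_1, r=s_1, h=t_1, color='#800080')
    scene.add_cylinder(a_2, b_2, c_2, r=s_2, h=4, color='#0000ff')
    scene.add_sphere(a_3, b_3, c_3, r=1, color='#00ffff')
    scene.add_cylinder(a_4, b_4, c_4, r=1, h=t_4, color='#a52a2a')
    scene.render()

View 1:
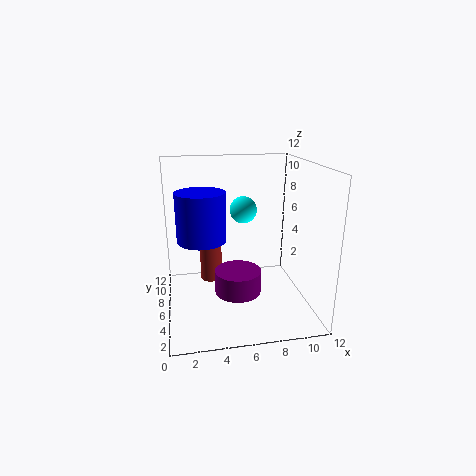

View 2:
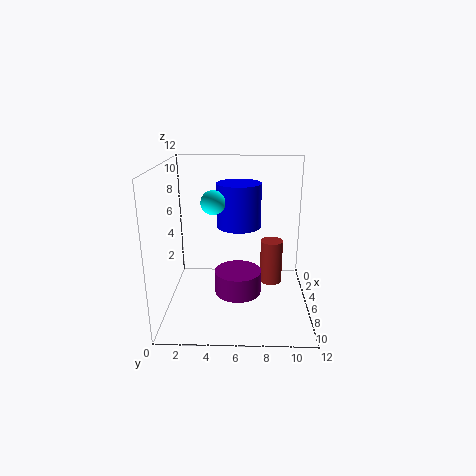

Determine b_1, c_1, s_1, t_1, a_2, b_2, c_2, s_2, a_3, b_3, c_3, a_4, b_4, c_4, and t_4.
b_1 = 6
c_1 = 1
s_1 = 2
t_1 = 2
a_2 = 3
b_2 = 6
c_2 = 6
s_2 = 2
a_3 = 6
b_3 = 4
c_3 = 9
a_4 = 4
b_4 = 9
c_4 = 1
t_4 = 4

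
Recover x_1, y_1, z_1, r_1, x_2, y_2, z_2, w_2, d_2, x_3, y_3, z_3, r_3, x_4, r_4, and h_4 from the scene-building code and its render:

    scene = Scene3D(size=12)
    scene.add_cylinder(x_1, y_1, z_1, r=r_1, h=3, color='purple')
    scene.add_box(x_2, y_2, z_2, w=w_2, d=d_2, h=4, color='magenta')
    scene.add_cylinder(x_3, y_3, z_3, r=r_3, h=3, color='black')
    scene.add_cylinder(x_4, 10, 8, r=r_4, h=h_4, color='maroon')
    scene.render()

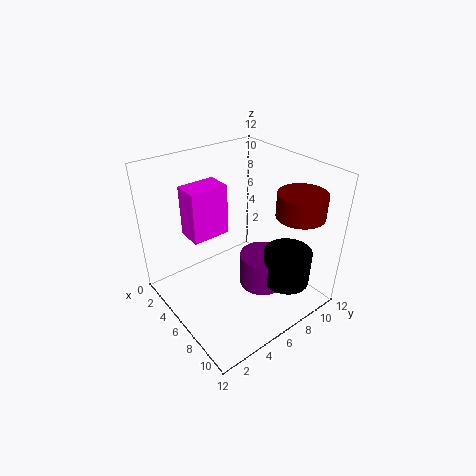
x_1 = 7; y_1 = 8; z_1 = 1; r_1 = 2; x_2 = 4; y_2 = 2; z_2 = 7; w_2 = 2; d_2 = 3; x_3 = 9; y_3 = 9; z_3 = 2; r_3 = 2; x_4 = 9; r_4 = 2; h_4 = 2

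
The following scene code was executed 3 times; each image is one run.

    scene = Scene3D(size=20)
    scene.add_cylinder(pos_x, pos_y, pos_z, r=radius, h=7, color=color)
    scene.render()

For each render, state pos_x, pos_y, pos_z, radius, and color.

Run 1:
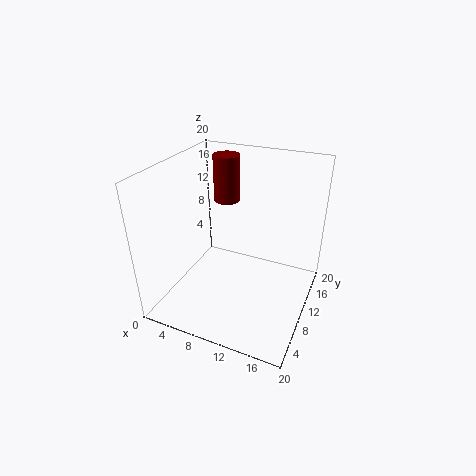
pos_x = 5.5; pos_y = 16; pos_z = 12.5; radius = 2; color = 'maroon'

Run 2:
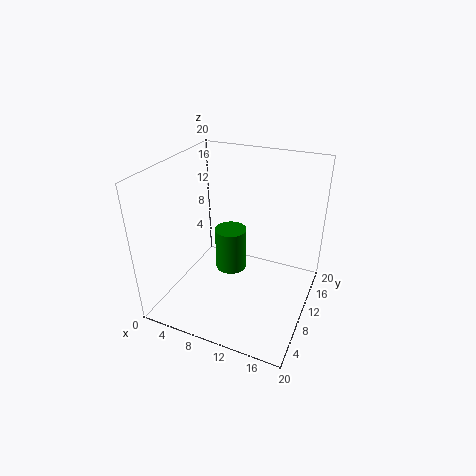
pos_x = 6.5; pos_y = 15; pos_z = 1; radius = 2.5; color = 'green'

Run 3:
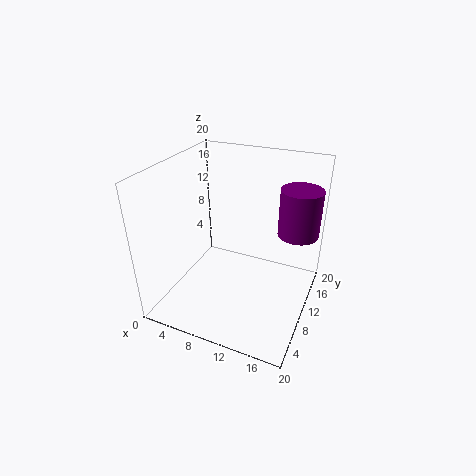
pos_x = 17; pos_y = 16; pos_z = 9; radius = 3; color = 'purple'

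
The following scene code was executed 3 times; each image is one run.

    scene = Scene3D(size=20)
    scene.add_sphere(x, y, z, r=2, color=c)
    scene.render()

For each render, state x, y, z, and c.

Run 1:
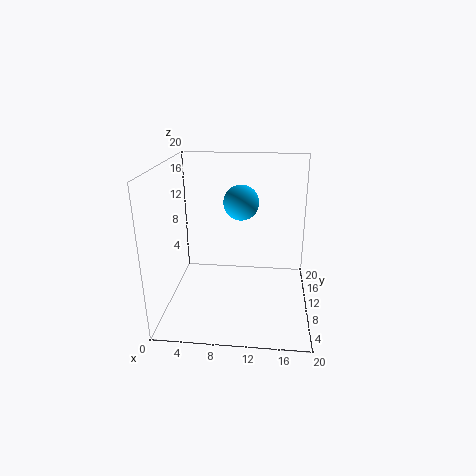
x = 11, y = 4, z = 17, c = 'deepskyblue'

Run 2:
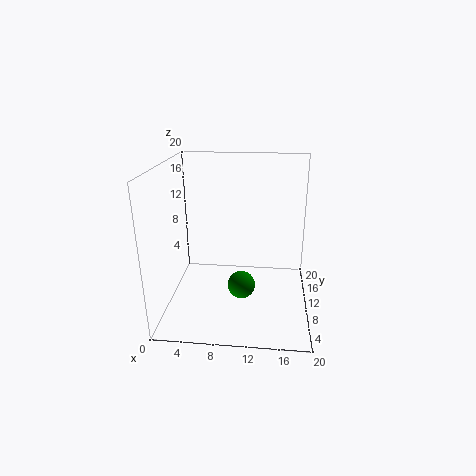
x = 10.5, y = 10, z = 2.5, c = 'green'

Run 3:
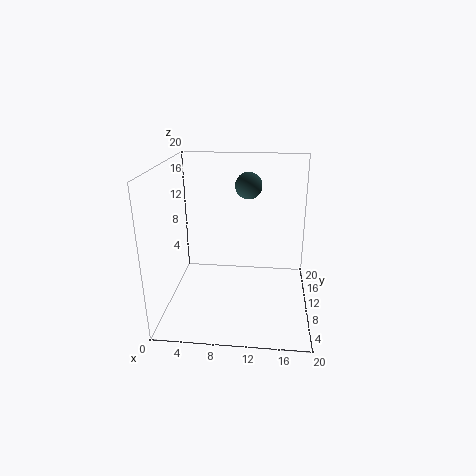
x = 11, y = 15.5, z = 16, c = 'darkslategray'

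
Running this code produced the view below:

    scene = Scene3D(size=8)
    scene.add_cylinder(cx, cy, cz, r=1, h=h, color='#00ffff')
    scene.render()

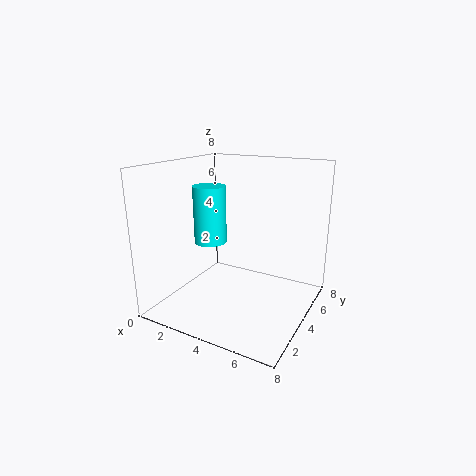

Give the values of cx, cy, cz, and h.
cx = 1.5, cy = 5, cz = 3, h = 3.5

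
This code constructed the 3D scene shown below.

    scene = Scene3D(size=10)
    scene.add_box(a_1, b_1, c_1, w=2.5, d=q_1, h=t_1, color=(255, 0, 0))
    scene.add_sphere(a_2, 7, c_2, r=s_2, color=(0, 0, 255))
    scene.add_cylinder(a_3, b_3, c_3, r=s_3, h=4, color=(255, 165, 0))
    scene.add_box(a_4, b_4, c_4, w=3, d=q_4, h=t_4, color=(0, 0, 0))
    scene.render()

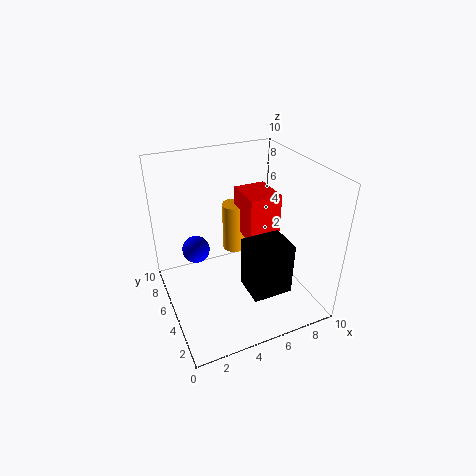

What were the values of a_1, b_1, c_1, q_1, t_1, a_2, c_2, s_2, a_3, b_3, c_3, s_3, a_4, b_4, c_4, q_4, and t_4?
a_1 = 6.5, b_1 = 6, c_1 = 3.5, q_1 = 3, t_1 = 3.5, a_2 = 2.5, c_2 = 3.5, s_2 = 1, a_3 = 6.5, b_3 = 9, c_3 = 1.5, s_3 = 1, a_4 = 5.5, b_4 = 3, c_4 = 0.5, q_4 = 2.5, t_4 = 4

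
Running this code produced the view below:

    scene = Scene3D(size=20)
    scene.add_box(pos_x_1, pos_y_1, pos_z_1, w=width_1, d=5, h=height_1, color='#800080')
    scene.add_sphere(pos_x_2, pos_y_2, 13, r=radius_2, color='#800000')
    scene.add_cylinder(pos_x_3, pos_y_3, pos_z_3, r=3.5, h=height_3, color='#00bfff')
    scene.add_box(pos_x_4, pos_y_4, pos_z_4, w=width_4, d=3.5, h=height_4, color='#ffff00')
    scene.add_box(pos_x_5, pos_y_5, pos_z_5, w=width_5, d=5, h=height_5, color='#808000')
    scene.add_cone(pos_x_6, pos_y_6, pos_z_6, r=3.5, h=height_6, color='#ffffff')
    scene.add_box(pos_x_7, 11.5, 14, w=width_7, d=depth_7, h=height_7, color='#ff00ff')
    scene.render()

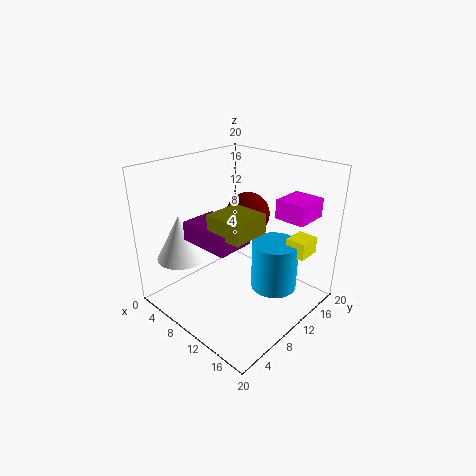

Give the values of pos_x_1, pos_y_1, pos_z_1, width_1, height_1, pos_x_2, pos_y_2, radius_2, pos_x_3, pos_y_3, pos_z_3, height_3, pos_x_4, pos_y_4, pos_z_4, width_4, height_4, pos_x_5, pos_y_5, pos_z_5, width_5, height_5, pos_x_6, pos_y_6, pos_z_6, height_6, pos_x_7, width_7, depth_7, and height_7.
pos_x_1 = 6.5; pos_y_1 = 3.5; pos_z_1 = 11; width_1 = 7; height_1 = 2.5; pos_x_2 = 10; pos_y_2 = 12; radius_2 = 3; pos_x_3 = 12.5; pos_y_3 = 15.5; pos_z_3 = 0.5; height_3 = 7.5; pos_x_4 = 14; pos_y_4 = 16; pos_z_4 = 6.5; width_4 = 3; height_4 = 2.5; pos_x_5 = 10.5; pos_y_5 = 4; pos_z_5 = 13; width_5 = 5; height_5 = 2.5; pos_x_6 = 3.5; pos_y_6 = 5; pos_z_6 = 6.5; height_6 = 6.5; pos_x_7 = 15; width_7 = 4; depth_7 = 4.5; height_7 = 2.5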